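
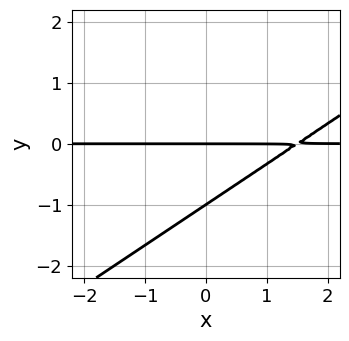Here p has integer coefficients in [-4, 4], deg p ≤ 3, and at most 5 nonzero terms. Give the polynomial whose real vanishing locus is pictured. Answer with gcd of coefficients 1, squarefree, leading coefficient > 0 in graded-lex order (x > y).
2*x*y - 3*y^2 - 3*y

First, deg p = 2. The shape is more complex than any degree-1 curve.
Then, checking where it meets the axes: the y-axis gridline crossings are at y ∈ {-1, 0}; the visible x-axis segment lies entirely on the curve.
Finally, these observations pin down the coefficients.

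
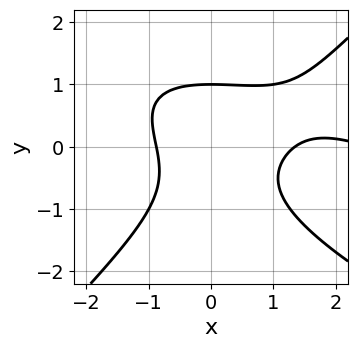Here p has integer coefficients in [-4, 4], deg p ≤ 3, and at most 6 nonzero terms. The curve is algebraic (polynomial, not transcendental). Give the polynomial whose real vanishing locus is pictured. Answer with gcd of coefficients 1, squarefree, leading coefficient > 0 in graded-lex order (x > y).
deg p = 3. No degree-2 curve has this shape.
Reading off the gridlines: it crosses the y-axis at the gridline y = 1.
Together with the visible shape, these determine p as stated.

x^3 + 2*x^2*y - 3*y^3 - 3*x^2 + 3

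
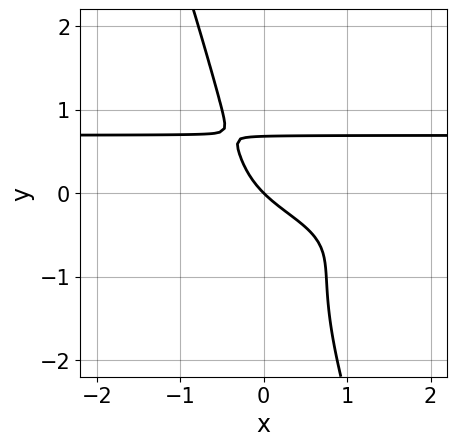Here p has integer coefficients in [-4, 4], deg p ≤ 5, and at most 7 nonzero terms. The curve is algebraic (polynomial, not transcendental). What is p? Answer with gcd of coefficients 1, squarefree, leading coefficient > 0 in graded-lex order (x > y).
3*x*y^3 + y^4 + y^2 - x - y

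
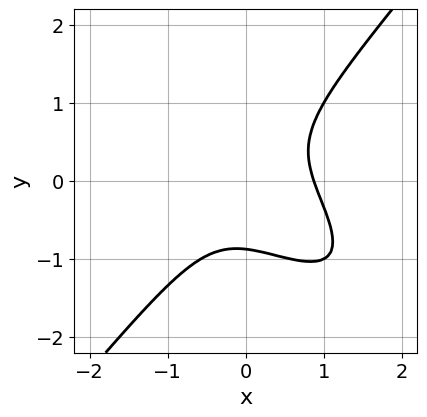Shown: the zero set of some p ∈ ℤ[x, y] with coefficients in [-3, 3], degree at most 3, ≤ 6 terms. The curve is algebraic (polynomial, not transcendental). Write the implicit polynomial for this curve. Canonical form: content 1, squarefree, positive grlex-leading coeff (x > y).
3*x^3 + 3*x^2*y - x*y^2 - 3*y^3 - 2

1. Degree: no degree-2 curve has this shape, so deg p = 3.
2. The integer polynomial consistent with all of this is the stated p.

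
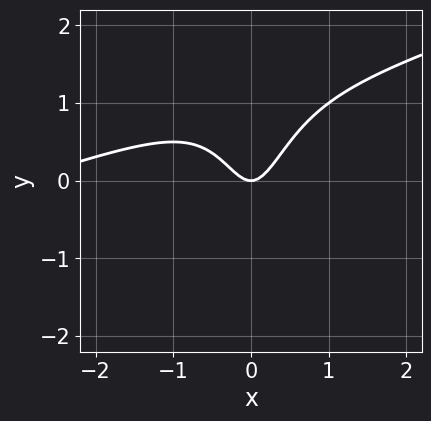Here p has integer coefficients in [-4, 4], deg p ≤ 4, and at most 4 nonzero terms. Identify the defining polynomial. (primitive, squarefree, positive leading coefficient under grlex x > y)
x^3 - 3*x^2*y + 3*x^2 - y

The degree is 3 — the shape is more complex than any degree-2 curve.
From the axis intercepts and sections: it crosses the x-axis at the gridline x = 0; one y-axis crossing is at y = 0.
The integer polynomial consistent with all of this is the stated p.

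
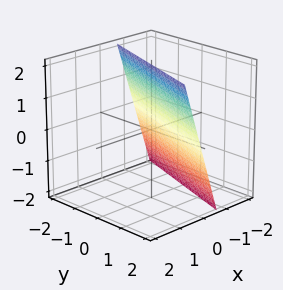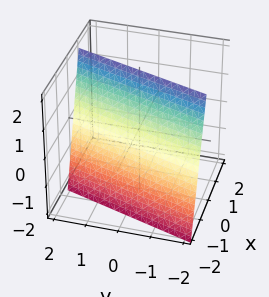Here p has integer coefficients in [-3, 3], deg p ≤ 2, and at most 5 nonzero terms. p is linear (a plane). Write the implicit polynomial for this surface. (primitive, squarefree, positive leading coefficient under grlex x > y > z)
3*x - y - z + 2

First, deg p = 1. Every cross-section is a straight line — this is a plane.
Next, from the axis intercepts and sections: one y-axis crossing is at y = 2; one z-axis crossing is at z = 2.
Finally, matching integer coefficients to the picture gives p.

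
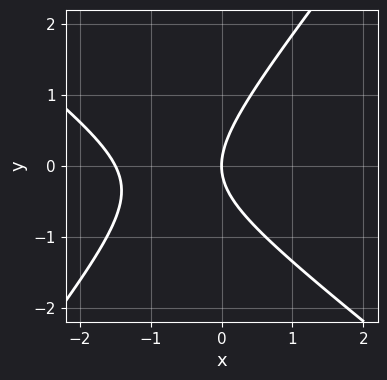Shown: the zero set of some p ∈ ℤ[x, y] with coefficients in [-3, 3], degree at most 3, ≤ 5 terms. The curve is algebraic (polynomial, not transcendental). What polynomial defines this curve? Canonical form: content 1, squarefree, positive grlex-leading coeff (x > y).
2*x^2 + x*y - 2*y^2 + 3*x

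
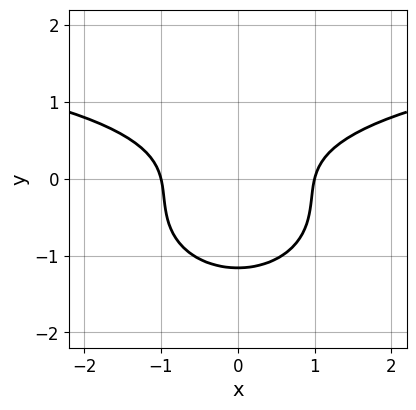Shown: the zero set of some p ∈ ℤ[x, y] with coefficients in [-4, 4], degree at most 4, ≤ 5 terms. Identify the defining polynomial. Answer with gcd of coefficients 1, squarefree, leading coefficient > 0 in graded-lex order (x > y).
1. deg p = 3.
2. Symmetries: it's symmetric under x → −x, forcing even powers of x.
3. From the visible intercepts: the x-axis gridline crossings are at x ∈ {-1, 1}.
4. Assembling these constraints gives the stated polynomial.

x^2*y + 3*y^3 - 2*x^2 + 2*y^2 + 2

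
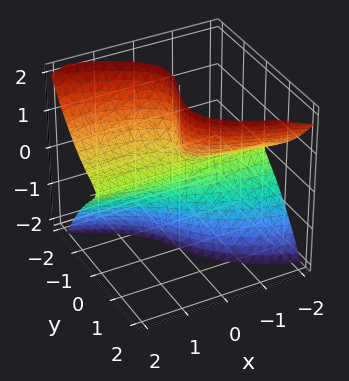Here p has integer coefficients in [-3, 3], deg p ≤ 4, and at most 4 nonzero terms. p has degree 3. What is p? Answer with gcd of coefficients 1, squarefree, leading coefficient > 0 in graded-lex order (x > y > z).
(a) Degree: the shape is more complex than any degree-2 surface, so deg p = 3.
(b) Reading off the gridlines: one y-axis crossing is at y = 0; the visible x-axis segment lies entirely on the surface; the visible z-axis segment lies entirely on the surface.
(c) These observations pin down the coefficients.

2*x*z^2 + 2*y^3 - 2*y*z + y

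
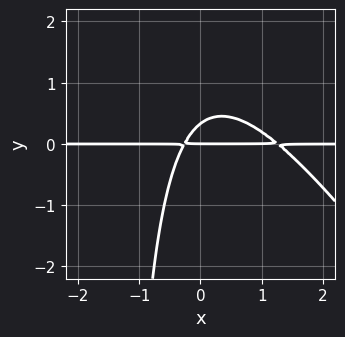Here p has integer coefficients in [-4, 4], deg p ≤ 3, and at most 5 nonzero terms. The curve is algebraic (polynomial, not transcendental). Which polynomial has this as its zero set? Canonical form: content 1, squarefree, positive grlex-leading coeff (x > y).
3*x^2*y + 2*x*y^2 - 3*x*y + 3*y^2 - y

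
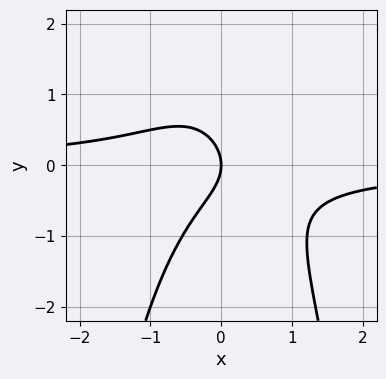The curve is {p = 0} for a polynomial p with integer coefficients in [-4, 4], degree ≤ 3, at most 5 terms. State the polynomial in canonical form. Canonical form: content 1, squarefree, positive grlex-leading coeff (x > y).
3*x^2*y + 2*y^2 + 2*x

1. deg p = 3. No degree-2 curve has this shape.
2. Against the integer gridlines: it meets the y-axis at y = 0 (among the integer gridlines); it crosses the x-axis at the gridline x = 0.
3. Assembling these constraints gives the stated polynomial.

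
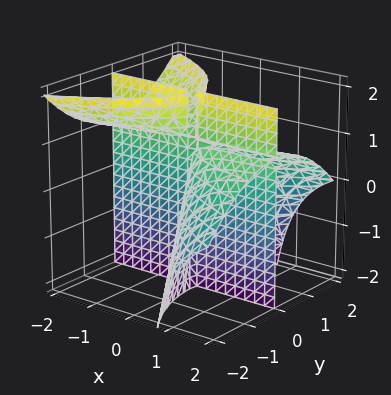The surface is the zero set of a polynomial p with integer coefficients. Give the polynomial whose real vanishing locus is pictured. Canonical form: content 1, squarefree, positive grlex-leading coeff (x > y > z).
2*x*y*z + y^3 - 2*x*y

The picture has 3 separate pieces.
Degree: the shape is more complex than any degree-2 surface, so deg p = 3.
Checking where it meets the axes: one y-axis crossing is at y = 0; the visible x-axis segment lies entirely on the surface.
Fitting integer coefficients to these (and the overall shape) gives p.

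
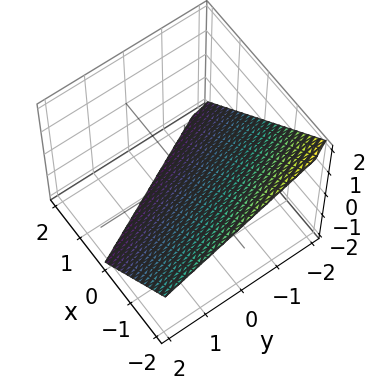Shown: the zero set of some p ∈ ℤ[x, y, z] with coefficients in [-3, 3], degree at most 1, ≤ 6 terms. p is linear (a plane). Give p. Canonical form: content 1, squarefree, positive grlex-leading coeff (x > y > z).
2*x + y + 2*z + 2

First, degree: every cross-section is a straight line — this is a plane, so deg p = 1.
Then, reading off the gridlines: one x-axis crossing is at x = -1; it crosses the z-axis at the gridline z = -1.
Finally, solving for integer coefficients yields p as stated. Check: (0, -2, 0) on the y-axis lies on the surface, and p(0, -2, 0) = 0. ✓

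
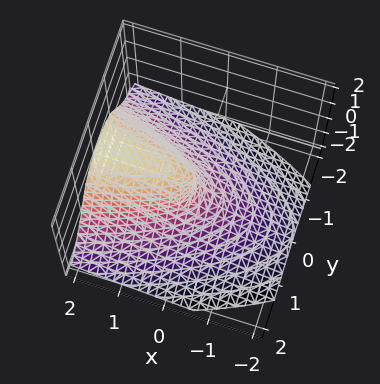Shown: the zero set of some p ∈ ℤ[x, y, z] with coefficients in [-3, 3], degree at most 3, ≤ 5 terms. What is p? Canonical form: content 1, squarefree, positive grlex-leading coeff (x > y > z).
z^3 + x*z + 2*y^2 - x

(a) Degree: a generic line meets the surface in up to 3 points, so deg p = 3.
(b) Reading off the gridlines: it crosses the z-axis at the gridline z = 0; it meets the x-axis at x = 0 (among the integer gridlines); it meets the y-axis at y = 0 (among the integer gridlines).
(c) The integer polynomial consistent with all of this is the stated p.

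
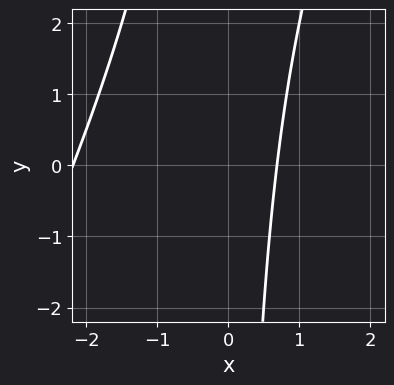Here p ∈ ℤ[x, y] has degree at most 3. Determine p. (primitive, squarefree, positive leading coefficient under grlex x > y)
2*x^2 - x*y + 3*x - 3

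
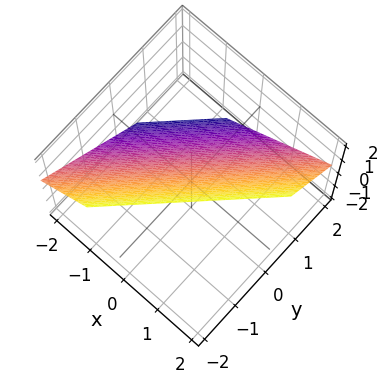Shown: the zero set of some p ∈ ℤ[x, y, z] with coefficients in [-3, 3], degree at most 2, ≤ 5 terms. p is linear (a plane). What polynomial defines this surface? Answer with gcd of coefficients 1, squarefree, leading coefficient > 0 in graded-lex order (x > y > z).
3*x - 3*y - 3*z + 2

First, the degree is 1 — every cross-section is a straight line — this is a plane.
Finally, putting this together gives p.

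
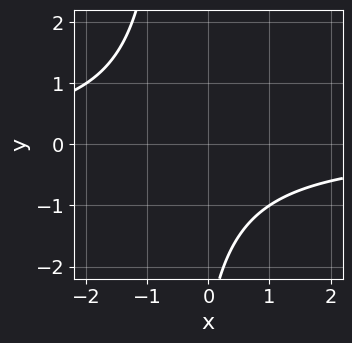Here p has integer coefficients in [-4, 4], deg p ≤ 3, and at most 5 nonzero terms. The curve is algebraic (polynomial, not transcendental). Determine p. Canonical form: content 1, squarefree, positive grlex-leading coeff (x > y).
2*x*y + y + 3

1. The degree is 2 — a generic line meets the curve in up to 2 points.
2. Against the integer gridlines: the curve avoids every integer x-axis point in the box; it misses every integer gridline on the y-axis.
3. Fitting integer coefficients to these (and the overall shape) gives p.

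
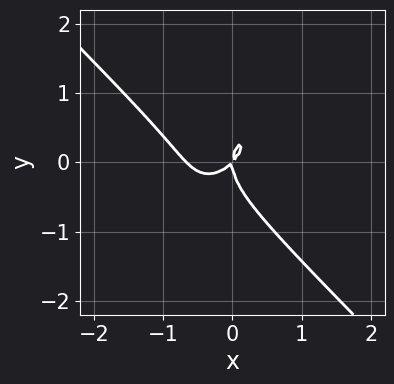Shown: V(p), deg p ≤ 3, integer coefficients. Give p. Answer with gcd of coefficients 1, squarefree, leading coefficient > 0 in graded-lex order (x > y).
(a) deg p = 3. The shape is more complex than any degree-2 curve.
(b) From the axis intercepts and sections: it meets the x-axis at x = 0 (among the integer gridlines); it crosses the y-axis at the gridline y = 0.
(c) The integer polynomial consistent with all of this is the stated p.

3*x^3 - x*y^2 + 2*y^3 + 2*x^2 - 2*x*y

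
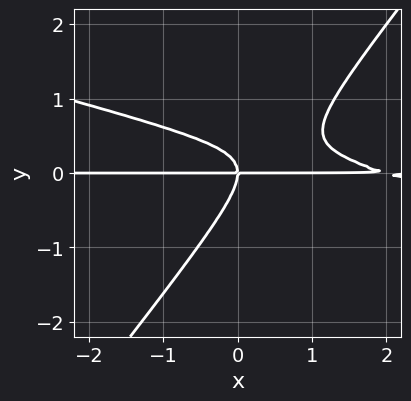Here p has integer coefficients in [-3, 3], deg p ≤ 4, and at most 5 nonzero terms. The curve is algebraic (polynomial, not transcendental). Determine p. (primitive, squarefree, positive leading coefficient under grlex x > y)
x^2*y + 3*x*y^2 - 3*y^3 - 2*x*y

First, degree: the shape is more complex than any degree-2 curve, so deg p = 3.
Then, reading off the gridlines: it meets the y-axis at y = 0 (among the integer gridlines); the visible x-axis segment lies entirely on the curve.
Finally, these observations pin down the coefficients.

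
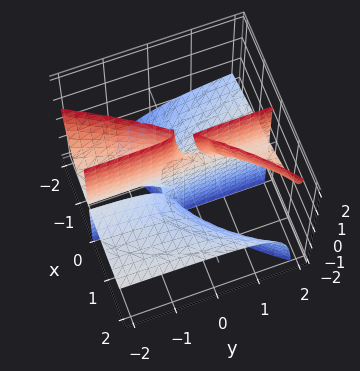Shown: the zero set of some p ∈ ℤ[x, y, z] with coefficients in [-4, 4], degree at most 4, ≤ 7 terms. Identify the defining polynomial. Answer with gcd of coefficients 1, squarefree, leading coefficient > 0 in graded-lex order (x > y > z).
x^3 - 3*x^2*z + 3*x*y*z - 2*x^2 - x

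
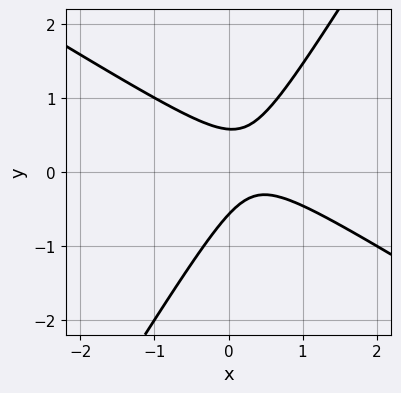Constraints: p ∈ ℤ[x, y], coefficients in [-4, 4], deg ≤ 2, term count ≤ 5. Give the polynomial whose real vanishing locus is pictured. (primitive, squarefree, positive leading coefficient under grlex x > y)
3*x^2 + 3*x*y - 3*y^2 - 2*x + 1

1. The degree is 2 — a generic line meets the curve in up to 2 points.
2. Against the integer gridlines: it misses every integer gridline on the x-axis.
3. Fitting integer coefficients to these (and the overall shape) gives p.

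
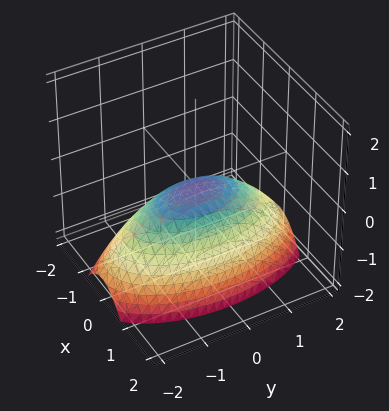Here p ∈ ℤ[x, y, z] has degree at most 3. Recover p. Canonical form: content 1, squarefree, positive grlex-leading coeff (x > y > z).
3*x^2 + y^2 + 3*z

First, deg p = 2.
Then, symmetries: the x ↦ −x reflection is a symmetry, so x appears only in even powers; the y ↦ −y reflection is a symmetry, so y appears only in even powers.
Then, checking where it meets the axes: it crosses the y-axis at the gridline y = 0; it meets the z-axis at z = 0 (among the integer gridlines).
Finally, putting this together gives p.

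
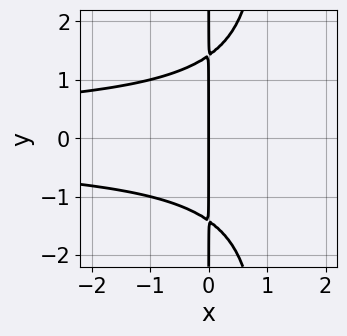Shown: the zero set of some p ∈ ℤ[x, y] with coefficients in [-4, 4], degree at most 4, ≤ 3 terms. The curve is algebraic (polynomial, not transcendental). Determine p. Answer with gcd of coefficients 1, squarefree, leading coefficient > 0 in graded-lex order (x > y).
x^2*y^2 - x*y^2 + 2*x

deg p = 4. A generic line meets the curve in up to 4 points.
Symmetries: it's symmetric under y → −y, forcing even powers of y.
From the visible intercepts: it meets the x-axis at x = 0 (among the integer gridlines); the visible y-axis segment lies entirely on the curve.
The integer polynomial consistent with all of this is the stated p.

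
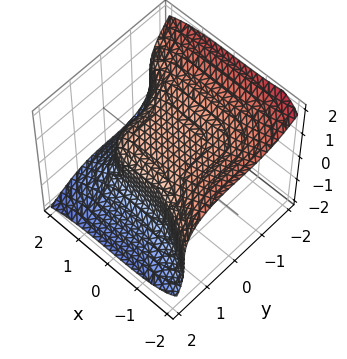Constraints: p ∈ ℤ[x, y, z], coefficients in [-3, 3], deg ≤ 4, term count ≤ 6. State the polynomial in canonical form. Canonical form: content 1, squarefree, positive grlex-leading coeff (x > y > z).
x^3 + 2*y^3 + 3*z^3 - 2

The degree is 3 — no degree-2 surface has this shape.
Observable constraints: it meets the y-axis at y = 1 (among the integer gridlines).
These observations pin down the coefficients.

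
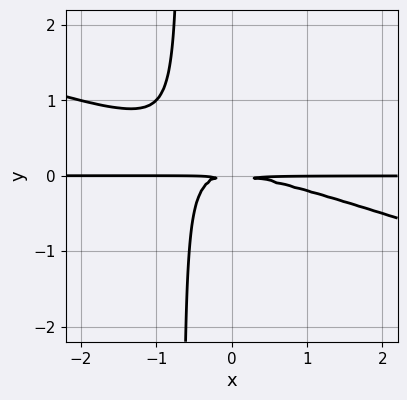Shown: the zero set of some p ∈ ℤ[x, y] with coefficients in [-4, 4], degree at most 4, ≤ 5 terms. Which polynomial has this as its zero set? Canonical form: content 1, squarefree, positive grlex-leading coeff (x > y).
First, degree: the shape is more complex than any degree-2 curve, so deg p = 3.
Then, observable constraints: every point of the x-axis in the box is on the curve.
Finally, assembling these constraints gives the stated polynomial.

x^2*y + 3*x*y^2 + 2*y^2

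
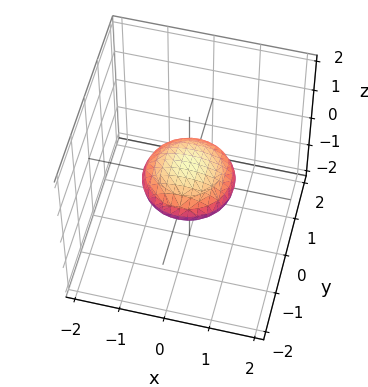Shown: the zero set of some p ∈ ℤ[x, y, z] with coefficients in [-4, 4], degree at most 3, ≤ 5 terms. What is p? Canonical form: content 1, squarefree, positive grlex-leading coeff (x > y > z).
x^2 + y^2 + 3*z^2 - 1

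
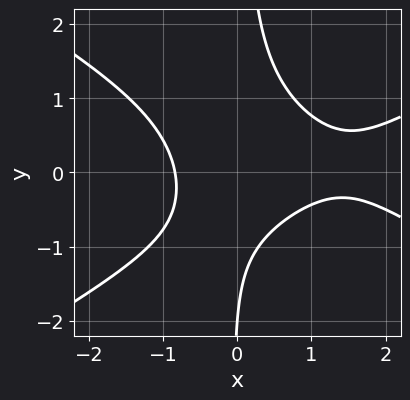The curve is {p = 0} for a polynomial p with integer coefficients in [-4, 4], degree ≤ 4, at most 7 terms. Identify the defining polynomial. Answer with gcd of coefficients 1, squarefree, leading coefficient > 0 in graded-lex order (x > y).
x^3 - 3*x*y^2 - 2*x^2 + y + 2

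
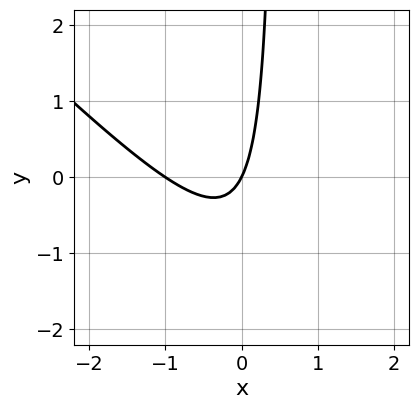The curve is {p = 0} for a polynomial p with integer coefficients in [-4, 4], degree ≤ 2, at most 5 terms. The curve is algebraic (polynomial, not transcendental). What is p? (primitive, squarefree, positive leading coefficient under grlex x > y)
2*x^2 + 2*x*y + 2*x - y

Degree: a generic line meets the curve in up to 2 points, so deg p = 2.
Observable constraints: it meets the y-axis at y = 0 (among the integer gridlines); among the integer gridlines, it crosses the x-axis at x ∈ {-1, 0}.
Matching integer coefficients to the picture gives p.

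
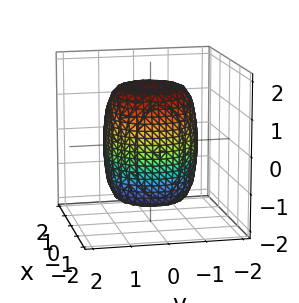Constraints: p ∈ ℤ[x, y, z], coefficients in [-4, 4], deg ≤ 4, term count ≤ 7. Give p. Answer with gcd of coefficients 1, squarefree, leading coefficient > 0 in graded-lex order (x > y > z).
The degree is 4 — a generic line meets the surface in up to 4 points.
By symmetry, the surface is invariant under rotation about z: p = q(x² + y², z).
Observable constraints: a circular section at z = 1 has radius between 1 and 2.
Solving for integer coefficients yields p as stated.

2*x^4 + 4*x^2*y^2 + 2*y^4 - 2*x^2 - 2*y^2 + z^2 - 2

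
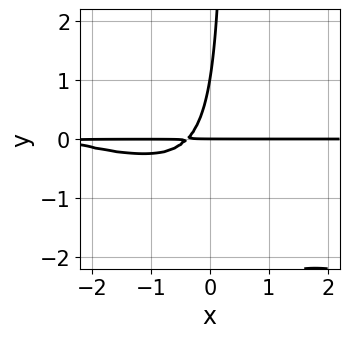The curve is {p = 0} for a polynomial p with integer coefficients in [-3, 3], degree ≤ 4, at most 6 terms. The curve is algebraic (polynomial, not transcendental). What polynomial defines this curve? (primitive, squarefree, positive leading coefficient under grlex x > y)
x^2*y + 3*x*y^2 + 3*x*y - y^2 + y

1. Degree: the shape is more complex than any degree-2 curve, so deg p = 3.
2. From the axis intercepts and sections: among the integer gridlines, it crosses the y-axis at y ∈ {0, 1}; the visible x-axis segment lies entirely on the curve.
3. Matching integer coefficients to the picture gives p.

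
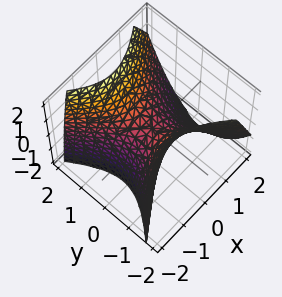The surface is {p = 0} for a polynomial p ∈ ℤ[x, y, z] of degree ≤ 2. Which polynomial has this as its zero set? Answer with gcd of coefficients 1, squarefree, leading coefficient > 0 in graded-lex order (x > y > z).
3*x^2 - x*y + x*z - 3*y^2 + 3*z

1. Degree: the shape is more complex than any degree-1 surface, so deg p = 2.
2. From the axis intercepts and sections: one z-axis crossing is at z = 0; it crosses the x-axis at the gridline x = 0; one y-axis crossing is at y = 0.
3. These observations pin down the coefficients.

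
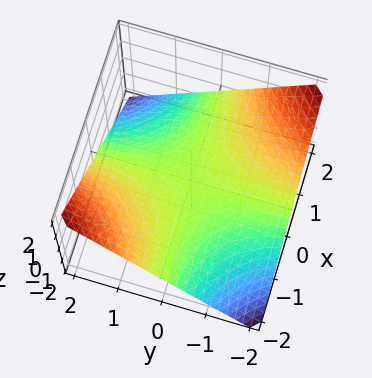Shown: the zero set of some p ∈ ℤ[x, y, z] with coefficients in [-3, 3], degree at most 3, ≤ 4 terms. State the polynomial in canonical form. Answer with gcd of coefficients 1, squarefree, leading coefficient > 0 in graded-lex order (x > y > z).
deg p = 2. A saddle surface; a quadric.
From the axis intercepts and sections: every point of the y-axis in the box is on the surface; it crosses the z-axis at the gridline z = 0; the visible x-axis segment lies entirely on the surface.
Together with the visible shape, these determine p as stated.

x*y + 2*z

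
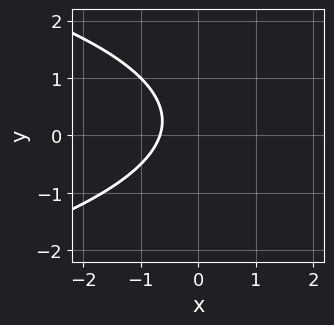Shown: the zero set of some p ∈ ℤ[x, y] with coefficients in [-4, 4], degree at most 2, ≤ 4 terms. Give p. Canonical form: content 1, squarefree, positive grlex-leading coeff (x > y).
1. Degree: no degree-1 curve has this shape, so deg p = 2.
2. From the axis intercepts and sections: the curve avoids every integer y-axis point in the box.
3. Matching integer coefficients to the picture gives p.

2*y^2 + 3*x - y + 2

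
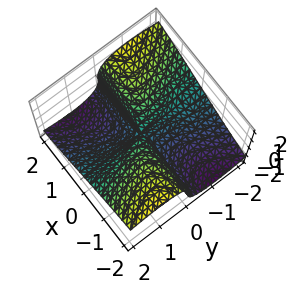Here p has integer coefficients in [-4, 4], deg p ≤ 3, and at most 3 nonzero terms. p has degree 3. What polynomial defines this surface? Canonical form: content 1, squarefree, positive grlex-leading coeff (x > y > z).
2*y^2*z + z^3 + 3*x*y

The degree is 3 — the shape is more complex than any degree-2 surface.
From the axis intercepts and sections: one z-axis crossing is at z = 0; every point of the x-axis in the box is on the surface; the visible y-axis segment lies entirely on the surface.
These observations pin down the coefficients.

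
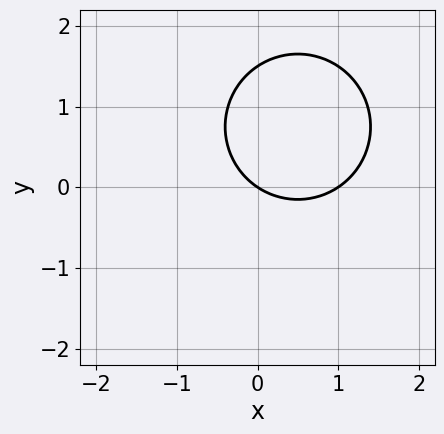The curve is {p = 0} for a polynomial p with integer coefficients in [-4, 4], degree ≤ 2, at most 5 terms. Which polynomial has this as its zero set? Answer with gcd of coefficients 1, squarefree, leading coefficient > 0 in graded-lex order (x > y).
2*x^2 + 2*y^2 - 2*x - 3*y

The degree is 2 — the shape is more complex than any degree-1 curve.
Against the integer gridlines: among the integer gridlines, it crosses the x-axis at x ∈ {0, 1}; one y-axis crossing is at y = 0.
These observations pin down the coefficients.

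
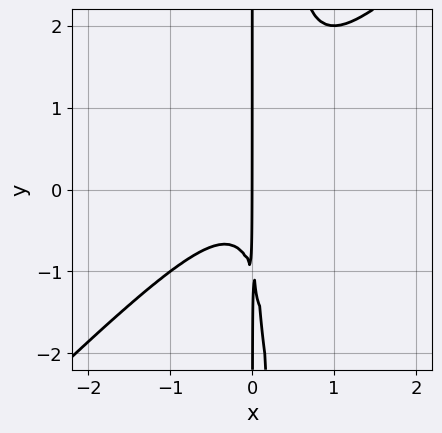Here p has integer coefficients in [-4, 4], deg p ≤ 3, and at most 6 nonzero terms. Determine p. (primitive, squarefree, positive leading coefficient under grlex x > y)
1. Degree: no degree-2 curve has this shape, so deg p = 3.
2. Checking where it meets the axes: every point of the y-axis in the box is on the curve; it crosses the x-axis at the gridline x = 0.
3. Putting this together gives p.

3*x^3 - 3*x^2*y + x*y + x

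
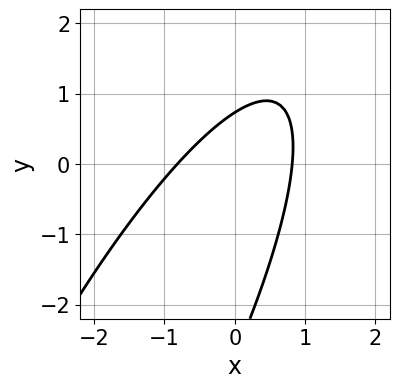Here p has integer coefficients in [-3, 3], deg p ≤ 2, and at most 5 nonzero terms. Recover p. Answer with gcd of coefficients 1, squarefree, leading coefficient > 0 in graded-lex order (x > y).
Degree: the shape is more complex than any degree-1 curve, so deg p = 2.
Matching integer coefficients to the picture gives p.

3*x^2 - 3*x*y + y^2 + 2*y - 2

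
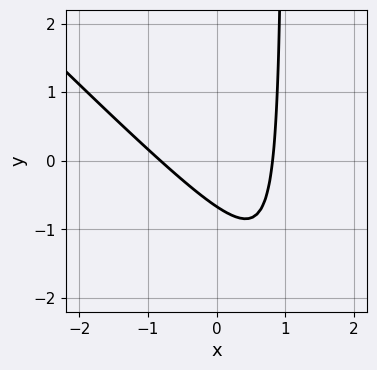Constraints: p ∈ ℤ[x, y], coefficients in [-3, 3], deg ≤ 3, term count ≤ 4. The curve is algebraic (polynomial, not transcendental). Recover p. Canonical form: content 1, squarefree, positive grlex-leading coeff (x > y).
3*x^2 + 3*x*y - 3*y - 2

1. Degree: a generic line meets the curve in up to 2 points, so deg p = 2.
2. Putting this together gives p.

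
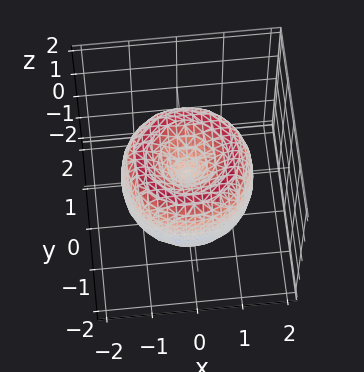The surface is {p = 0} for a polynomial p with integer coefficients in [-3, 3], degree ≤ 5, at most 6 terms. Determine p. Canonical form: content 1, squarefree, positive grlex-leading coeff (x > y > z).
The degree is 4 — a generic line meets the surface in up to 4 points.
Symmetry: every cross-section ⟂ z is a circle, so x, y appear only via x² + y².
From the axis intercepts and sections: it meets the y-axis at y = 0 (among the integer gridlines); it meets the z-axis at z = 0 (among the integer gridlines); it crosses the x-axis at the gridline x = 0; a circular section at z = 0 has radius between 1 and 2.
Together with the visible shape, these determine p as stated.

x^4 + 2*x^2*y^2 + y^4 - 2*x^2 - 2*y^2 + z^2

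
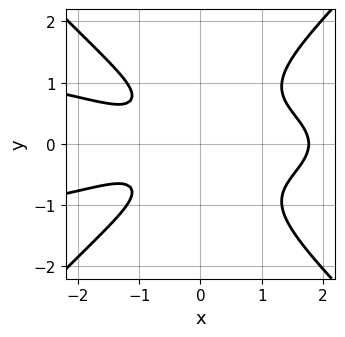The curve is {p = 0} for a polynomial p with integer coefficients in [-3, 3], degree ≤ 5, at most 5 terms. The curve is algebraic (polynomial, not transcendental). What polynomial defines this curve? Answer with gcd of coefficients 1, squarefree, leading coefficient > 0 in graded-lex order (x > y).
3*x^2*y^2 - 3*y^4 + x^3 - 2*x - 2

First, degree: no degree-3 curve has this shape, so deg p = 4.
Next, symmetries: mirror symmetry y ↦ −y ⇒ only even powers of y.
Then, from the visible intercepts: it misses every integer gridline on the y-axis.
Finally, these observations pin down the coefficients.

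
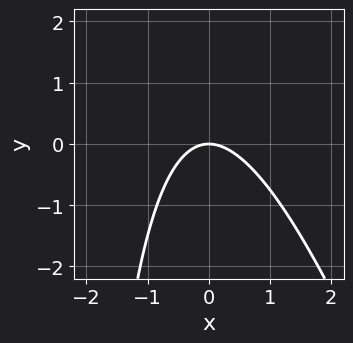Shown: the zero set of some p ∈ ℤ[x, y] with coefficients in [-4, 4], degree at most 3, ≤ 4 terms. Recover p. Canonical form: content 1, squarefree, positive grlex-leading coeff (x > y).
(a) deg p = 2. No degree-1 curve has this shape.
(b) Against the integer gridlines: it crosses the y-axis at the gridline y = 0; it crosses the x-axis at the gridline x = 0.
(c) Solving for integer coefficients yields p as stated.

3*x^2 + x*y + 3*y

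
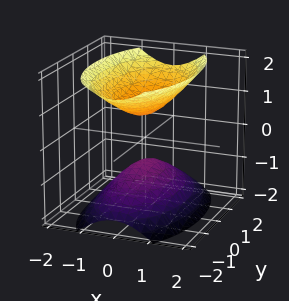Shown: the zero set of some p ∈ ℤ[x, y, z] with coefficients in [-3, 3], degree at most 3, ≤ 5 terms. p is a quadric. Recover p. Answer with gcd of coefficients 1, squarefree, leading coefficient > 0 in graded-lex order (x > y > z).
The picture has 2 separate pieces. They look like related sheets of one shape, so recover p as a whole.
The degree is 2 — two sheets facing apart; a quadric.
Symmetries: it's symmetric under x → −x, forcing even powers of x; it's symmetric under z → −z, forcing even powers of z; mirror symmetry y ↦ −y ⇒ only even powers of y.
From the visible intercepts: it misses every integer gridline on the y-axis; no x-intercept at any integer in the box.
Together with the visible shape, these determine p as stated.

3*x^2 + y^2 - 2*z^2 + 1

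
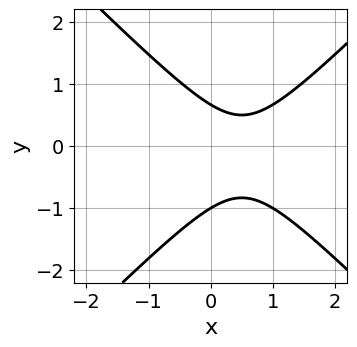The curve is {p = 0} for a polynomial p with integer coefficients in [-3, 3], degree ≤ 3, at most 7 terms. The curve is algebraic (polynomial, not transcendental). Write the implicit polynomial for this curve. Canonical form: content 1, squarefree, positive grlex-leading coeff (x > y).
First, degree: the shape is more complex than any degree-1 curve, so deg p = 2.
Next, reading off the gridlines: no x-intercept at any integer in the box; it meets the y-axis at y = -1 (among the integer gridlines).
Finally, matching integer coefficients to the picture gives p.

3*x^2 - 3*y^2 - 3*x - y + 2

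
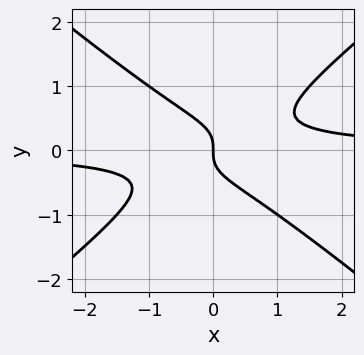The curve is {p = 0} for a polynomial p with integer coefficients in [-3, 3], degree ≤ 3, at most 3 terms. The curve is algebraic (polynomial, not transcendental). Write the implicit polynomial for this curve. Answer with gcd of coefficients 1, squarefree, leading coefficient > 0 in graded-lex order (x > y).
2*x^2*y - 3*y^3 - x

(a) deg p = 3.
(b) Against the integer gridlines: one y-axis crossing is at y = 0; it meets the x-axis at x = 0 (among the integer gridlines).
(c) The integer polynomial consistent with all of this is the stated p.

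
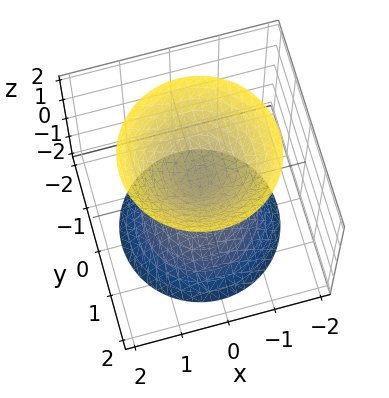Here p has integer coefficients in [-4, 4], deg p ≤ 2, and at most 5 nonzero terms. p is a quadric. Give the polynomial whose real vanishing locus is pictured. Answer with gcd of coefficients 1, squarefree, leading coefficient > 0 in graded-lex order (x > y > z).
3*x^2 + 3*y^2 - 2*z^2 + 1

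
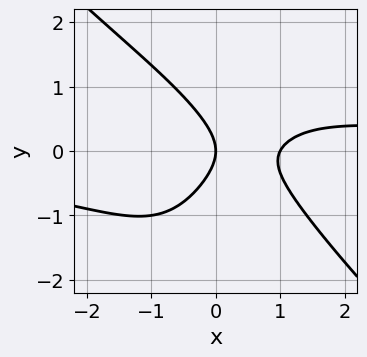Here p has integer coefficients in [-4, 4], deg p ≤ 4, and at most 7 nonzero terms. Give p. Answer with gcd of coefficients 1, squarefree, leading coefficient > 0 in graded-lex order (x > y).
x^3*y + x^2*y^2 - 2*x^2 + 2*y^2 + 2*x

1. The degree is 4 — a generic line meets the curve in up to 4 points.
2. Observable constraints: one y-axis crossing is at y = 0; the x-axis gridline crossings are at x ∈ {0, 1}.
3. These observations pin down the coefficients.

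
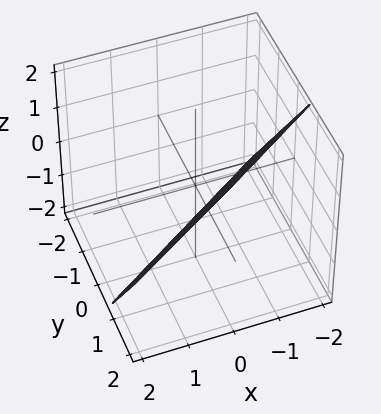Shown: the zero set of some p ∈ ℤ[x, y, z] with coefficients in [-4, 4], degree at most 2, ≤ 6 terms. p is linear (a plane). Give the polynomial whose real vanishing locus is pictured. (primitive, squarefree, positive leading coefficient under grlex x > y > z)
(a) Degree: every cross-section is a straight line — this is a plane, so deg p = 1.
(b) Checking where it meets the axes: one x-axis crossing is at x = -1; it crosses the z-axis at the gridline z = -1.
(c) Putting this together gives p.

2*x - 3*y + 2*z + 2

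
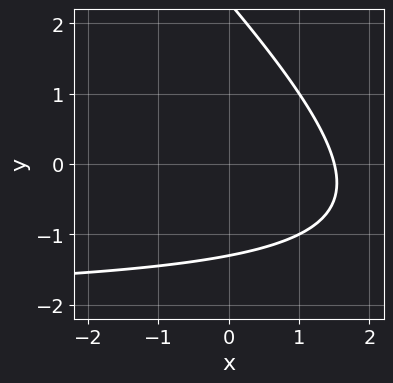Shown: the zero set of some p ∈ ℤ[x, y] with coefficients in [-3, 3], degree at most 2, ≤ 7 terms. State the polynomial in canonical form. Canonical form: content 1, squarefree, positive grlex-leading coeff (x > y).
x*y + y^2 + 2*x - y - 3

First, deg p = 2. The shape is more complex than any degree-1 curve.
Finally, solving for integer coefficients yields p as stated.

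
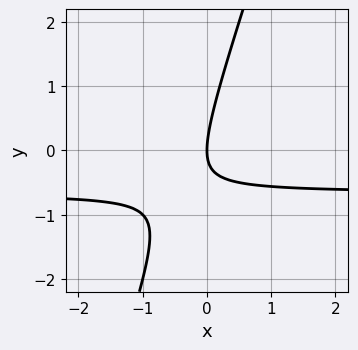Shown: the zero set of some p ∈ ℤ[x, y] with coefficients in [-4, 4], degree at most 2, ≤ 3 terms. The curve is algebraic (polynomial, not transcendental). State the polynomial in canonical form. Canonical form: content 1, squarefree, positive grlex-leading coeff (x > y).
3*x*y - y^2 + 2*x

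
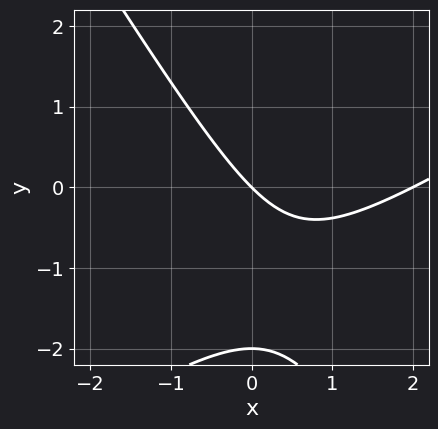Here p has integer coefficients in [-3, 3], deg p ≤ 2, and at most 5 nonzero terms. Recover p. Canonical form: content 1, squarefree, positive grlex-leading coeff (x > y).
x^2 - x*y - y^2 - 2*x - 2*y

First, degree: the shape is more complex than any degree-1 curve, so deg p = 2.
Next, reading off the gridlines: among the integer gridlines, it crosses the y-axis at y ∈ {-2, 0}; among the integer gridlines, it crosses the x-axis at x ∈ {0, 2}.
Finally, fitting integer coefficients to these (and the overall shape) gives p.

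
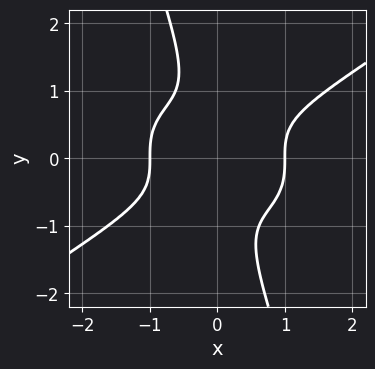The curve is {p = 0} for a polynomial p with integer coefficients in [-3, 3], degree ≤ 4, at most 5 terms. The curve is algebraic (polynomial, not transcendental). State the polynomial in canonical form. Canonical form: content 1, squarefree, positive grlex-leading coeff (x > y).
The degree is 4 — the shape is more complex than any degree-3 curve.
Against the integer gridlines: the x-axis gridline crossings are at x ∈ {-1, 1}; the curve avoids every integer y-axis point in the box.
Matching integer coefficients to the picture gives p.

x^4 - 3*x*y^3 - y^4 - 1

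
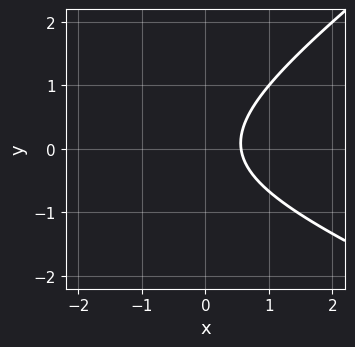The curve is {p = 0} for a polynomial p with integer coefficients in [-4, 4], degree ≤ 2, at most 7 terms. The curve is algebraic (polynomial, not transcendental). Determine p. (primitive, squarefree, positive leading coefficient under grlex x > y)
1. The degree is 2 — no degree-1 curve has this shape.
2. From the visible intercepts: it misses every integer gridline on the y-axis.
3. Fitting integer coefficients to these (and the overall shape) gives p.

x^2 + x*y - 3*y^2 + 3*x - 2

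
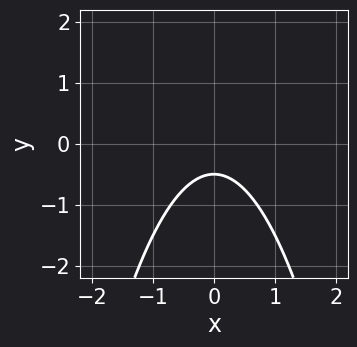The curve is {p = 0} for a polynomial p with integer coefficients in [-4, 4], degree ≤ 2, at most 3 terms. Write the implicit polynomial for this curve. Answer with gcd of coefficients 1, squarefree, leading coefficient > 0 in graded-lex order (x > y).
2*x^2 + 2*y + 1

1. The degree is 2 — no degree-1 curve has this shape.
2. Symmetries: it's symmetric under x → −x, forcing even powers of x.
3. Checking where it meets the axes: it misses every integer gridline on the x-axis.
4. Together with the visible shape, these determine p as stated.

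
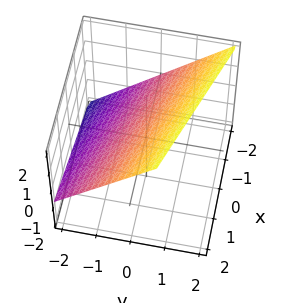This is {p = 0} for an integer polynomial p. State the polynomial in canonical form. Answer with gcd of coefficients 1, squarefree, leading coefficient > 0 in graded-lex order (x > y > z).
x + 3*y - 3*z + 2

(a) The degree is 1 — the surface is flat (a plane).
(b) Reading off the gridlines: one x-axis crossing is at x = -2.
(c) Assembling these constraints gives the stated polynomial.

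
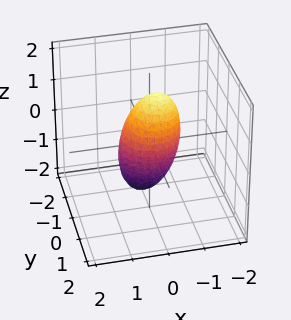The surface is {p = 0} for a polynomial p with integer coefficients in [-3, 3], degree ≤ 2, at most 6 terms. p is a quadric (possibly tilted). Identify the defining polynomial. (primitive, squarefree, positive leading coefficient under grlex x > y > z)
(a) deg p = 2. A generic line meets the surface in up to 2 points.
(b) Matching integer coefficients to the picture gives p.

3*x^2 + x*z + 3*y^2 + z^2 - 2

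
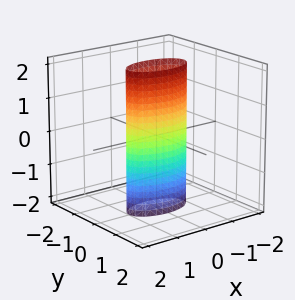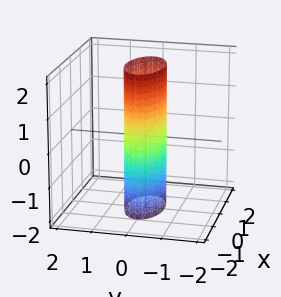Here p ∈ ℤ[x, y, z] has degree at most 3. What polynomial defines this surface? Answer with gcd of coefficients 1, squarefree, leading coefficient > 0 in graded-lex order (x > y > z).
x^2 + 3*y^2 - 1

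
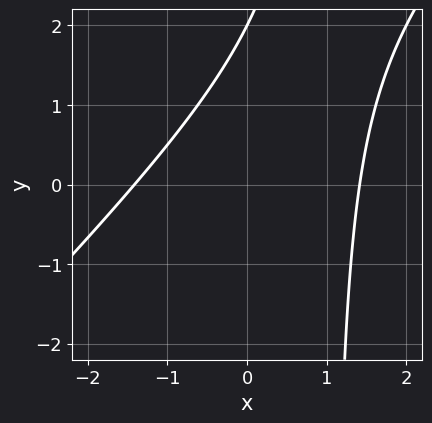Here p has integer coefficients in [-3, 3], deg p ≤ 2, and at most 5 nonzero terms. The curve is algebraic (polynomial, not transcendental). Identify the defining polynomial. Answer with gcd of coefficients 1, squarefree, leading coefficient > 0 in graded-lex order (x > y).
The degree is 2 — no degree-1 curve has this shape.
Observable constraints: one y-axis crossing is at y = 2.
Putting this together gives p.

x^2 - x*y + y - 2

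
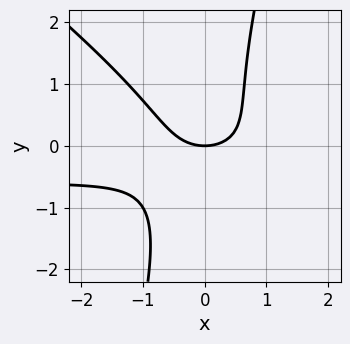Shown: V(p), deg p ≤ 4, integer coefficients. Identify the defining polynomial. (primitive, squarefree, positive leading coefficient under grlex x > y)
3*x^2*y + 3*x*y^2 - y^3 + 2*x^2 - 3*y

The degree is 3 — no degree-2 curve has this shape.
Reading off the gridlines: it meets the y-axis at y = 0 (among the integer gridlines); it crosses the x-axis at the gridline x = 0.
Matching integer coefficients to the picture gives p.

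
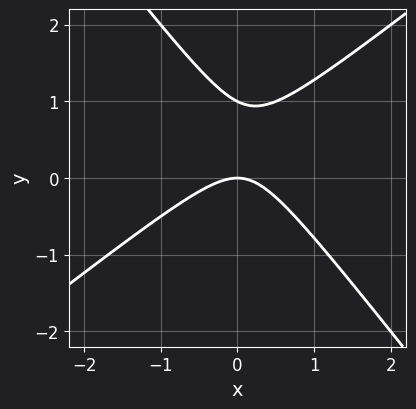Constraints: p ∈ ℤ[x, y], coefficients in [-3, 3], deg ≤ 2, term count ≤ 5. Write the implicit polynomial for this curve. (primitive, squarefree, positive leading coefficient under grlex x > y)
2*x^2 - x*y - 2*y^2 + 2*y

Degree: no degree-1 curve has this shape, so deg p = 2.
From the visible intercepts: among the integer gridlines, it crosses the y-axis at y ∈ {0, 1}; it crosses the x-axis at the gridline x = 0.
Fitting integer coefficients to these (and the overall shape) gives p.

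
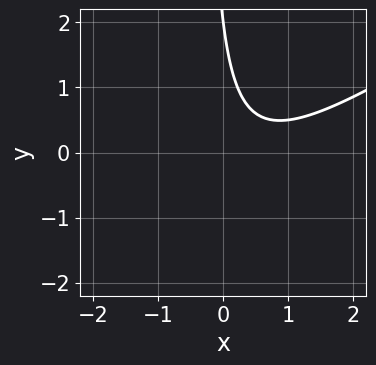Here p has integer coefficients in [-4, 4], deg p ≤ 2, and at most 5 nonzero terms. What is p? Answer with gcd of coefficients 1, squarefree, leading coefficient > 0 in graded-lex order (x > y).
First, the degree is 2 — a generic line meets the curve in up to 2 points.
Then, against the integer gridlines: one y-axis crossing is at y = 2; the curve avoids every integer x-axis point in the box.
Finally, fitting integer coefficients to these (and the overall shape) gives p.

2*x^2 - 3*x*y - 2*x - y + 2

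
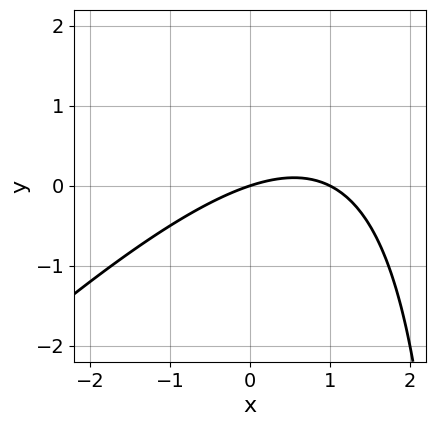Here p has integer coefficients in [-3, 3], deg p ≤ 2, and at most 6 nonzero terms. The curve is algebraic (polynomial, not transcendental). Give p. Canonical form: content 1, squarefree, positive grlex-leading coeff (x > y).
x^2 - x*y - x + 3*y

1. The degree is 2 — a generic line meets the curve in up to 2 points.
2. Observable constraints: the x-axis gridline crossings are at x ∈ {0, 1}; it meets the y-axis at y = 0 (among the integer gridlines).
3. These observations pin down the coefficients.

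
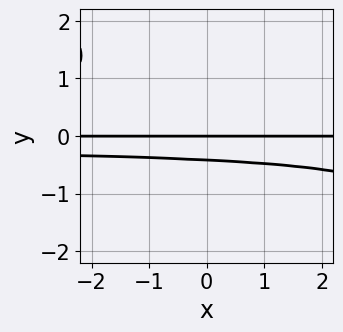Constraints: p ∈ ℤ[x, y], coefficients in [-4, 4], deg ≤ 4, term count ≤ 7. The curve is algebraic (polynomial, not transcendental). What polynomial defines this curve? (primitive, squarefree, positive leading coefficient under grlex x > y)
2*x*y^3 + 3*y^4 - 3*y^3 + 3*y^2 + 2*y

Degree: no degree-3 curve has this shape, so deg p = 4.
From the visible intercepts: it crosses the y-axis at the gridline y = 0; the visible x-axis segment lies entirely on the curve.
Together with the visible shape, these determine p as stated.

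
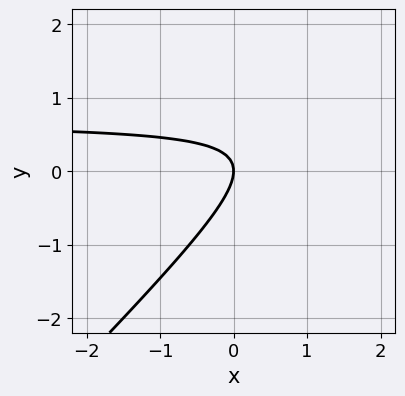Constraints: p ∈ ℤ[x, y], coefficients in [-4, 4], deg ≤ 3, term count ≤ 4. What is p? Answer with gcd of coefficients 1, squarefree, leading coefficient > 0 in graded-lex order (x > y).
3*x*y - 3*y^2 - 2*x

(a) deg p = 2. No degree-1 curve has this shape.
(b) From the axis intercepts and sections: it meets the x-axis at x = 0 (among the integer gridlines); it crosses the y-axis at the gridline y = 0.
(c) Assembling these constraints gives the stated polynomial.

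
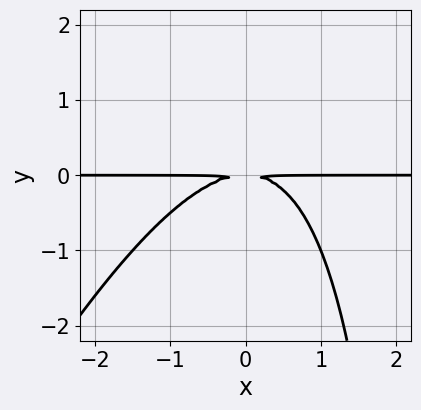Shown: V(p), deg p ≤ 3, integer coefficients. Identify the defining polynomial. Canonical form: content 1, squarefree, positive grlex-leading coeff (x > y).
2*x^2*y - x*y^2 + 3*y^2

(a) deg p = 3. No degree-2 curve has this shape.
(b) From the axis intercepts and sections: the visible x-axis segment lies entirely on the curve.
(c) The integer polynomial consistent with all of this is the stated p.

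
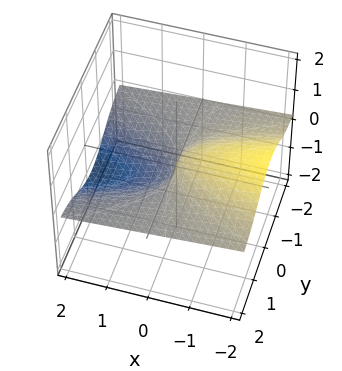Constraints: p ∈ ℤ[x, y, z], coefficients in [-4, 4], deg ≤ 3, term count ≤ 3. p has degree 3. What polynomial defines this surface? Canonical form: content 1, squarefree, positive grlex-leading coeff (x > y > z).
1. deg p = 3.
2. Observable constraints: every point of the y-axis in the box is on the surface; it crosses the z-axis at the gridline z = 0.
3. Together with the visible shape, these determine p as stated.

3*y^2*z + 3*z^3 + x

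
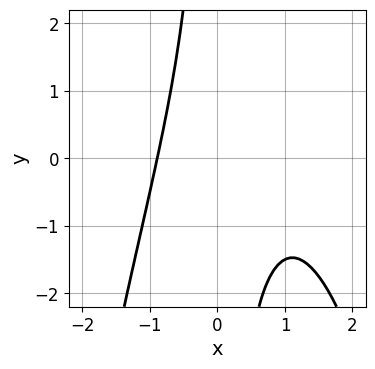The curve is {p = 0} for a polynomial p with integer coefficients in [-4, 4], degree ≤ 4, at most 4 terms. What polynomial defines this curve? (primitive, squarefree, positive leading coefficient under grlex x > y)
1. Degree: no degree-2 curve has this shape, so deg p = 3.
2. Checking where it meets the axes: no y-intercept at any integer in the box.
3. Together with the visible shape, these determine p as stated.

2*x^3 - 2*x^2 + 2*x*y + 3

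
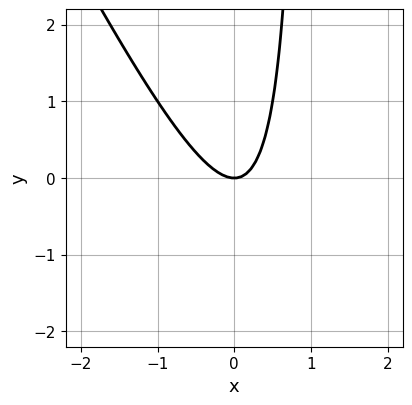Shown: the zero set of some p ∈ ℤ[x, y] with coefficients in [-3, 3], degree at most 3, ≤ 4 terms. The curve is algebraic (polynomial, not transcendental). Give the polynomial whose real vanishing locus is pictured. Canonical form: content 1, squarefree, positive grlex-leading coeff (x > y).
2*x^2 + x*y - y

1. The degree is 2 — the shape is more complex than any degree-1 curve.
2. Checking where it meets the axes: it meets the y-axis at y = 0 (among the integer gridlines); one x-axis crossing is at x = 0.
3. Putting this together gives p.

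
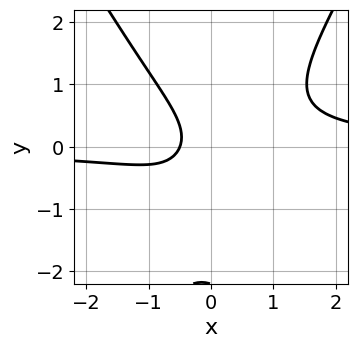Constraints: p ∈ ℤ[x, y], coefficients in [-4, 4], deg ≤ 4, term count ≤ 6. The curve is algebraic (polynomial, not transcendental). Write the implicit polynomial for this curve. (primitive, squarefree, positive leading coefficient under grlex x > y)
First, degree: no degree-2 curve has this shape, so deg p = 3.
Next, checking where it meets the axes: it misses every integer gridline on the y-axis.
Finally, fitting integer coefficients to these (and the overall shape) gives p.

3*x^2*y - y^3 - 2*y^2 - 2*x - 1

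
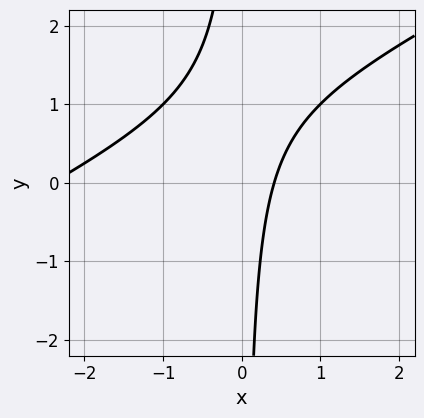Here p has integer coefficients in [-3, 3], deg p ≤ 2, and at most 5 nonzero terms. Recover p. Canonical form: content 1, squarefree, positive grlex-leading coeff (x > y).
x^2 - 2*x*y + 2*x - 1

(a) deg p = 2.
(b) Against the integer gridlines: the curve avoids every integer y-axis point in the box.
(c) Together with the visible shape, these determine p as stated.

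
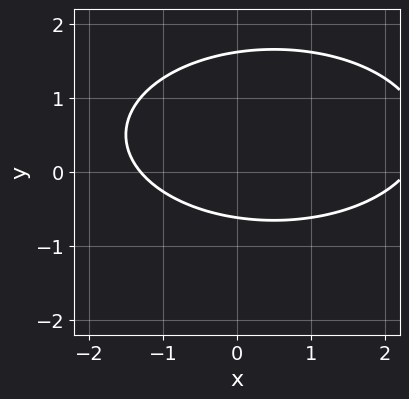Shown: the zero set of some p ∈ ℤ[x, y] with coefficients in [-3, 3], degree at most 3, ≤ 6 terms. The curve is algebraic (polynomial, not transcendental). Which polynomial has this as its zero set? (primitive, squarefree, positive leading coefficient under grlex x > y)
(a) The degree is 2 — no degree-1 curve has this shape.
(b) Putting this together gives p.

x^2 + 3*y^2 - x - 3*y - 3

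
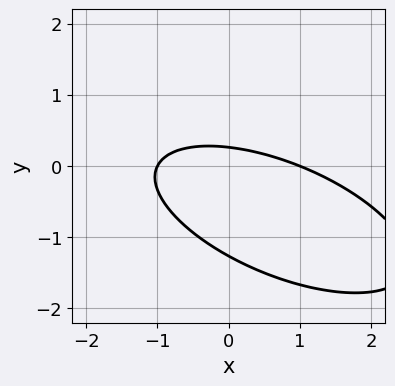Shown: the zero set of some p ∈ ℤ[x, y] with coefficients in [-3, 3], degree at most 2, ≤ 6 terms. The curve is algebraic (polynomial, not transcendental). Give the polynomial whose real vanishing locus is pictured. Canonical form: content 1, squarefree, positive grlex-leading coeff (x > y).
x^2 + 2*x*y + 3*y^2 + 3*y - 1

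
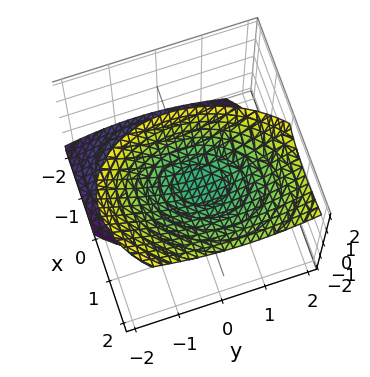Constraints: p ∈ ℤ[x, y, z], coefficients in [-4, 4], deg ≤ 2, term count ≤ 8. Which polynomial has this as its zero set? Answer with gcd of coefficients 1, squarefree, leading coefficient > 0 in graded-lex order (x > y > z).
3*x^2 - x*y - 3*x*z + 2*y^2 - 2*z^2 + 1

The picture has 2 separate pieces. They look like related sheets of one shape, so recover p as a whole.
Degree: a generic line meets the surface in up to 2 points, so deg p = 2.
Checking where it meets the axes: no y-intercept at any integer in the box; it misses every integer gridline on the x-axis.
Putting this together gives p.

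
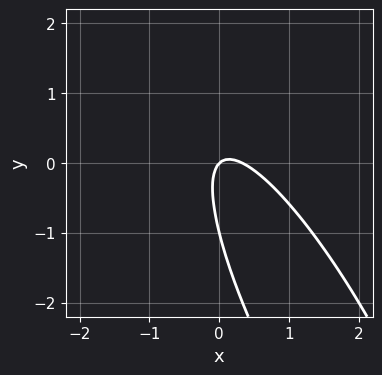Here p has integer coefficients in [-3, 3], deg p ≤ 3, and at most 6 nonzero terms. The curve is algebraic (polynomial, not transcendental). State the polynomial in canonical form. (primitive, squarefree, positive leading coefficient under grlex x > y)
1. deg p = 2. No degree-1 curve has this shape.
2. Against the integer gridlines: it crosses the x-axis at the gridline x = 0; the y-axis gridline crossings are at y ∈ {-1, 0}.
3. Fitting integer coefficients to these (and the overall shape) gives p.

3*x^2 + 3*x*y + y^2 - x + y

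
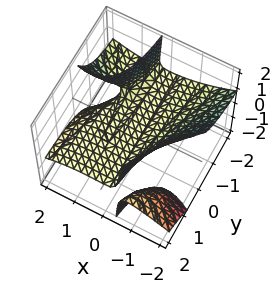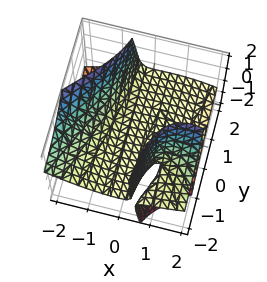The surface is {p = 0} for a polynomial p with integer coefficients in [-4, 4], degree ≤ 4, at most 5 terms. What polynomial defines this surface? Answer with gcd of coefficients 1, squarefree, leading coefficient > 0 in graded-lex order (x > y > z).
x^3 + 3*x*y*z - x*z^2 - x^2 + 3*z

The picture has 2 separate pieces. Treating them together as one polynomial.
The degree is 3 — the shape is more complex than any degree-2 surface.
Reading off the gridlines: it meets the z-axis at z = 0 (among the integer gridlines); the visible y-axis segment lies entirely on the surface.
The integer polynomial consistent with all of this is the stated p. Check: (1, 0, 0) on the x-axis lies on the surface, and p(1, 0, 0) = 0. ✓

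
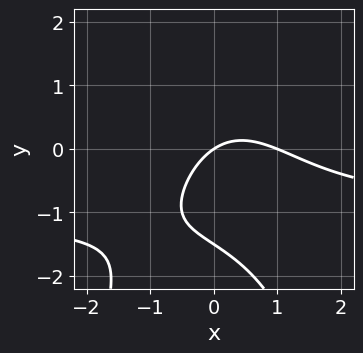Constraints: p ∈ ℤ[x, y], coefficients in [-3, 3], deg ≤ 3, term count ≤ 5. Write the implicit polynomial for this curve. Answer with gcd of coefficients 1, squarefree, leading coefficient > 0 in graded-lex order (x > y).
(a) The degree is 3 — the shape is more complex than any degree-2 curve.
(b) From the visible intercepts: it meets the y-axis at y = 0 (among the integer gridlines); the x-axis gridline crossings are at x ∈ {0, 1}.
(c) Matching integer coefficients to the picture gives p.

2*x^2*y + 2*x^2 + 2*y^2 - 2*x + 3*y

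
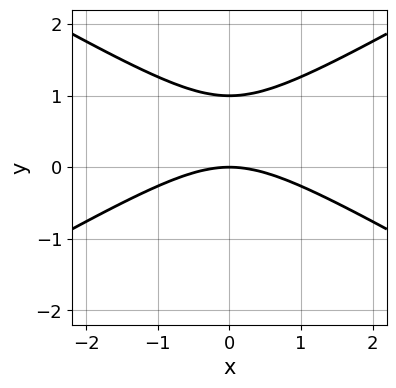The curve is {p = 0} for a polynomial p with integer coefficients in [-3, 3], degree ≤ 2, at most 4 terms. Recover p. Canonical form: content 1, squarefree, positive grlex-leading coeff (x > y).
x^2 - 3*y^2 + 3*y

First, the degree is 2 — the shape is more complex than any degree-1 curve.
Then, symmetries: mirror symmetry x ↦ −x ⇒ only even powers of x.
Next, against the integer gridlines: it meets the x-axis at x = 0 (among the integer gridlines); among the integer gridlines, it crosses the y-axis at y ∈ {0, 1}.
Finally, together with the visible shape, these determine p as stated.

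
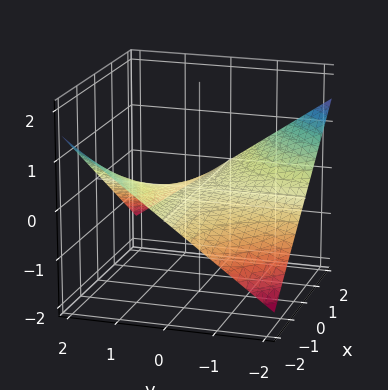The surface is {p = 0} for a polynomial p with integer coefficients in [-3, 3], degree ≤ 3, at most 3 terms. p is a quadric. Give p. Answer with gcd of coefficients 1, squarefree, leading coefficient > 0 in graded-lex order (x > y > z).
deg p = 2. A hyperbolic paraboloid; a quadric.
From the axis intercepts and sections: every point of the y-axis in the box is on the surface; the visible x-axis segment lies entirely on the surface; it meets the z-axis at z = 0 (among the integer gridlines).
Together with the visible shape, these determine p as stated.

x*y + 3*z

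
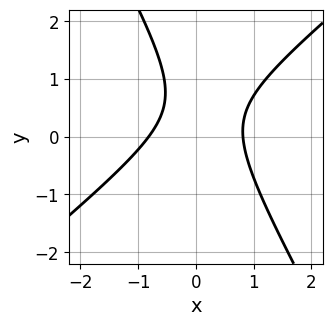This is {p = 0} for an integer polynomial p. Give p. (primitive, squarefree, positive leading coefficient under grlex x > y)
(a) Degree: no degree-1 curve has this shape, so deg p = 2.
(b) Checking where it meets the axes: it misses every integer gridline on the y-axis.
(c) Solving for integer coefficients yields p as stated.

3*x^2 - 2*x*y - 2*y^2 + 2*y - 2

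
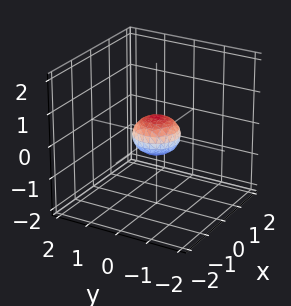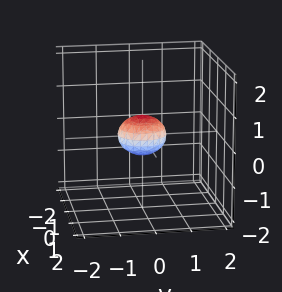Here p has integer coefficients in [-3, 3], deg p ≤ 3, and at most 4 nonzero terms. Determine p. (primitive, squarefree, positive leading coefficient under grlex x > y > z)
The degree is 2 — a closed, bounded, convex surface; a quadric.
Symmetries: it's symmetric under z → −z, forcing even powers of z; the surface is invariant under rotation about z: p = q(x² + y², z).
Against the integer gridlines: a circular section at z = 0 has radius between 0 and 1.
Putting this together gives p.

2*x^2 + 2*y^2 + 3*z^2 - 1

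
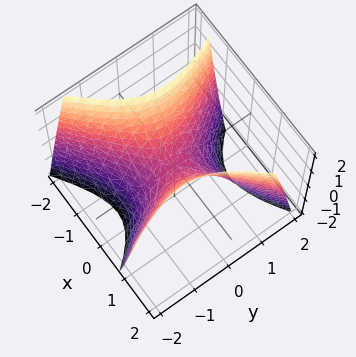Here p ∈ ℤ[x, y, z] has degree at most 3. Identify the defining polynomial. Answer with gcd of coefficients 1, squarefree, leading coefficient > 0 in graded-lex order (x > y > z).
3*x^2 - 2*x*y - 2*y^2 - 2*z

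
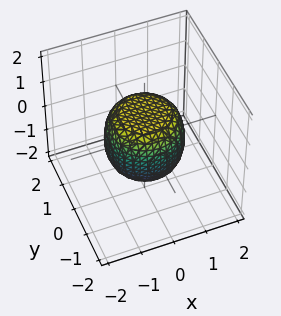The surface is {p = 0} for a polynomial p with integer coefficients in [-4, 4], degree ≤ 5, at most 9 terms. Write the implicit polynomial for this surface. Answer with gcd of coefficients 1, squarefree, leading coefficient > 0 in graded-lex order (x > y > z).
Degree: no degree-3 surface has this shape, so deg p = 4.
Symmetries: the surface is invariant under rotation about z: p = q(x² + y², z).
From the visible intercepts: a circular section at z = -1 has radius between 0 and 1; among the integer gridlines, it crosses the z-axis at z ∈ {-1, 1}.
Matching integer coefficients to the picture gives p.

2*x^4 + 4*x^2*y^2 + 2*y^4 - x^2 - y^2 + 2*z^2 - 2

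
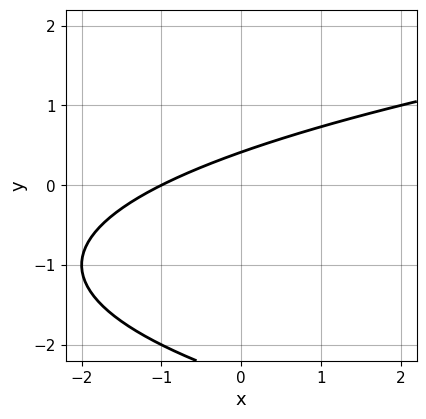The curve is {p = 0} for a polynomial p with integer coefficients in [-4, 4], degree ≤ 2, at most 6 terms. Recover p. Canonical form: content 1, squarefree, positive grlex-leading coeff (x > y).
y^2 - x + 2*y - 1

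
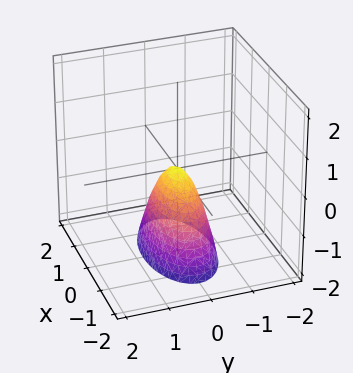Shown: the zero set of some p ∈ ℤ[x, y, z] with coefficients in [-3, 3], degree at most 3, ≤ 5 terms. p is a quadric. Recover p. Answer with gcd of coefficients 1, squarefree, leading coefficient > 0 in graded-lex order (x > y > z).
x^2 + 3*y^2 + z

First, degree: a paraboloid; a quadric, so deg p = 2.
Next, symmetries: the y ↦ −y reflection is a symmetry, so y appears only in even powers; it's symmetric under x → −x, forcing even powers of x.
Then, reading off the gridlines: it crosses the z-axis at the gridline z = 0; one y-axis crossing is at y = 0; one x-axis crossing is at x = 0.
Finally, putting this together gives p.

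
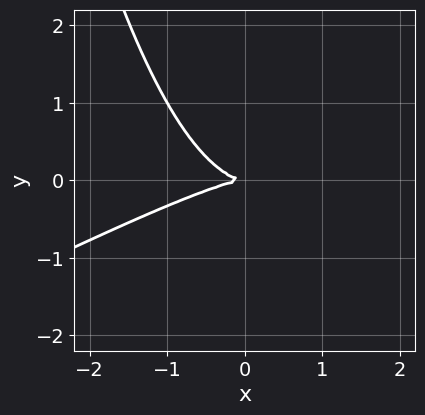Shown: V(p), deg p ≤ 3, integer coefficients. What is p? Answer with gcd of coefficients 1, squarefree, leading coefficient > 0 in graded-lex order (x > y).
x^3 - 2*x^2*y + 3*y^2

The degree is 3 — the shape is more complex than any degree-2 curve.
From the visible intercepts: it meets the y-axis at y = 0 (among the integer gridlines); it meets the x-axis at x = 0 (among the integer gridlines).
Together with the visible shape, these determine p as stated.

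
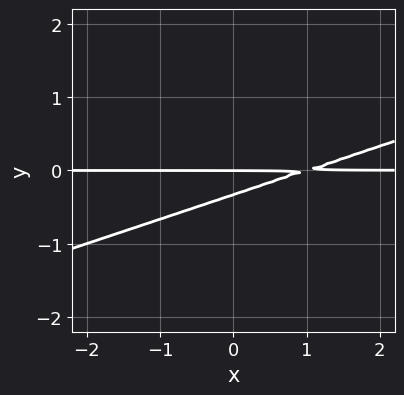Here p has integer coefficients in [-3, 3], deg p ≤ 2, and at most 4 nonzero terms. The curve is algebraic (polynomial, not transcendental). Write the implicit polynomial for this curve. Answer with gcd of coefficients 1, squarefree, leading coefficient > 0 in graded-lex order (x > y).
x*y - 3*y^2 - y

First, deg p = 2.
Then, reading off the gridlines: one y-axis crossing is at y = 0; the visible x-axis segment lies entirely on the curve.
Finally, the integer polynomial consistent with all of this is the stated p.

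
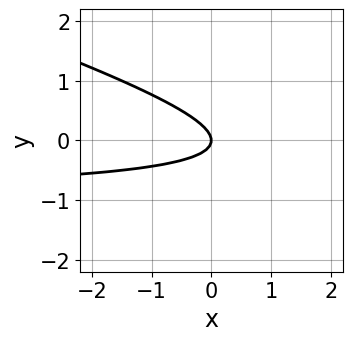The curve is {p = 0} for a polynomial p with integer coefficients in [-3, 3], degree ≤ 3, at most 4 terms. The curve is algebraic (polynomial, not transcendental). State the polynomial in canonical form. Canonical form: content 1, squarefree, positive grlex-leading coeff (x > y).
Degree: the shape is more complex than any degree-1 curve, so deg p = 2.
Checking where it meets the axes: one x-axis crossing is at x = 0; one y-axis crossing is at y = 0.
These observations pin down the coefficients.

x*y + 3*y^2 + x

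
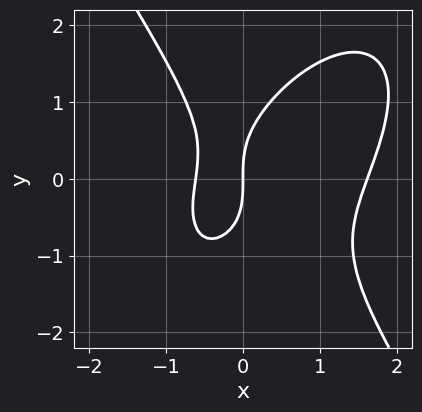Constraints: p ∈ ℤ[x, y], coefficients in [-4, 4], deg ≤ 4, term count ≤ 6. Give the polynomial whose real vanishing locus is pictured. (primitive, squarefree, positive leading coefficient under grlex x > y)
deg p = 3.
From the axis intercepts and sections: one y-axis crossing is at y = 0; one x-axis crossing is at x = 0.
Assembling these constraints gives the stated polynomial.

2*x^3 - x^2*y + y^3 - 2*x^2 - 2*x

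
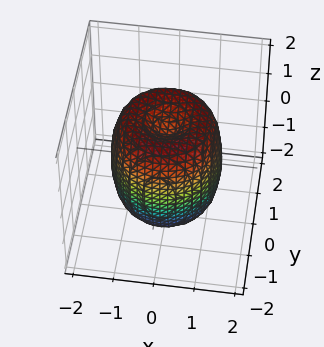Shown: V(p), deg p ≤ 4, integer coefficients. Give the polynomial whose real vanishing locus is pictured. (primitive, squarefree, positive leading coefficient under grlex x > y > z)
First, the degree is 4 — the shape is more complex than any degree-3 surface.
Then, symmetries: the surface is invariant under rotation about z: p = q(x² + y², z).
Then, checking where it meets the axes: the z-axis gridline crossings are at z ∈ {-1, 1}; a circular section at z = 0 has radius between 1 and 2.
Finally, fitting integer coefficients to these (and the overall shape) gives p.

2*x^4 + 4*x^2*y^2 + 2*y^4 - 3*x^2 - 3*y^2 + z^2 - 1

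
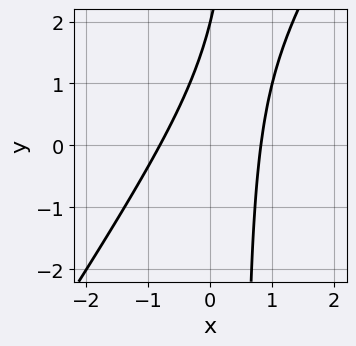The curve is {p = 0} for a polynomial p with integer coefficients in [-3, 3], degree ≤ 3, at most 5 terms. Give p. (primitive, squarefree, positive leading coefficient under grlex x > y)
First, deg p = 2. A generic line meets the curve in up to 2 points.
Then, observable constraints: one y-axis crossing is at y = 2.
Finally, solving for integer coefficients yields p as stated.

3*x^2 - 2*x*y + y - 2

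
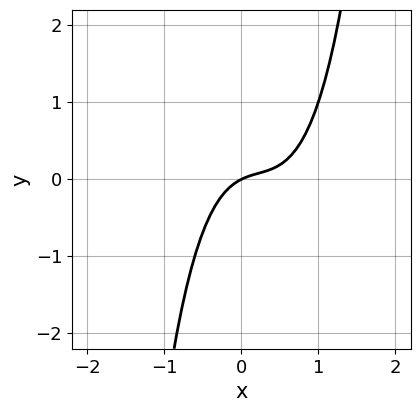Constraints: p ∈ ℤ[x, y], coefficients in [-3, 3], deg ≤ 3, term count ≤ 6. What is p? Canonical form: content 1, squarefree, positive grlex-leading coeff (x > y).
3*x^3 - 2*x^2 + x - 2*y

deg p = 3. A generic line meets the curve in up to 3 points.
Checking where it meets the axes: one x-axis crossing is at x = 0; it meets the y-axis at y = 0 (among the integer gridlines).
Solving for integer coefficients yields p as stated.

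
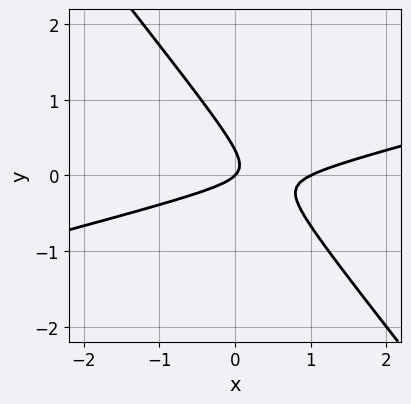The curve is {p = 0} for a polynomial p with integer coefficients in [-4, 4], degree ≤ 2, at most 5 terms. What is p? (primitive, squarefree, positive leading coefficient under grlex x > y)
(a) The degree is 2 — no degree-1 curve has this shape.
(b) From the visible intercepts: it crosses the y-axis at the gridline y = 0; among the integer gridlines, it crosses the x-axis at x ∈ {0, 1}.
(c) Fitting integer coefficients to these (and the overall shape) gives p.

x^2 - 3*x*y - 3*y^2 - x + y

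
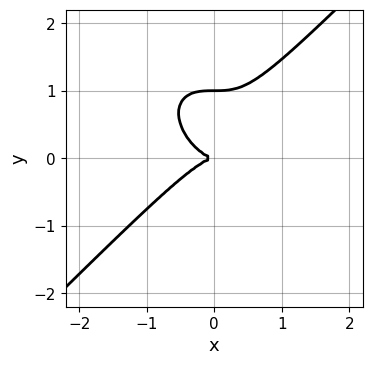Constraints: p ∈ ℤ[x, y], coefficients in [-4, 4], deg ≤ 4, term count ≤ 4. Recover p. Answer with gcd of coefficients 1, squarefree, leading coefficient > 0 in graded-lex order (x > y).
First, degree: a generic line meets the curve in up to 3 points, so deg p = 3.
Then, checking where it meets the axes: one x-axis crossing is at x = 0; the y-axis gridline crossings are at y ∈ {0, 1}.
Finally, matching integer coefficients to the picture gives p.

x^3 - y^3 + y^2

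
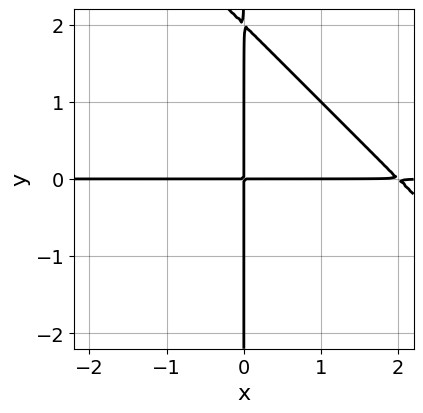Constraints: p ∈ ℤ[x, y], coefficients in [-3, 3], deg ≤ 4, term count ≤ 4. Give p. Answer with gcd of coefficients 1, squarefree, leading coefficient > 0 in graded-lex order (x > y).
(a) deg p = 3. The shape is more complex than any degree-2 curve.
(b) From the visible intercepts: the visible y-axis segment lies entirely on the curve; the visible x-axis segment lies entirely on the curve.
(c) These observations pin down the coefficients.

x^2*y + x*y^2 - 2*x*y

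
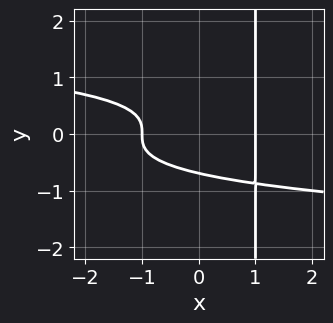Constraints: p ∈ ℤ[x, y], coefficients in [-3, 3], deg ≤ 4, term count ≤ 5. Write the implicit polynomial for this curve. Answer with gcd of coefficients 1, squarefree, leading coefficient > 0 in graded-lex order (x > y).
3*x*y^3 - 3*y^3 + x^2 - 1

First, the degree is 4 — a generic line meets the curve in up to 4 points.
Then, from the axis intercepts and sections: the x-axis gridline crossings are at x ∈ {-1, 1}.
Finally, solving for integer coefficients yields p as stated.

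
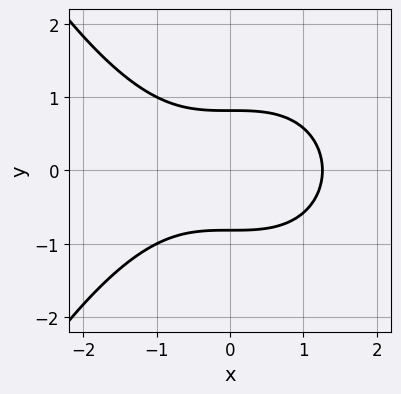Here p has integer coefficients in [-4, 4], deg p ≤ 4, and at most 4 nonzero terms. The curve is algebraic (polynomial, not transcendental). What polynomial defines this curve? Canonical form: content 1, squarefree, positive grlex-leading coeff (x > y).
First, degree: no degree-2 curve has this shape, so deg p = 3.
Then, symmetries: mirror symmetry y ↦ −y ⇒ only even powers of y.
Finally, together with the visible shape, these determine p as stated.

x^3 + 3*y^2 - 2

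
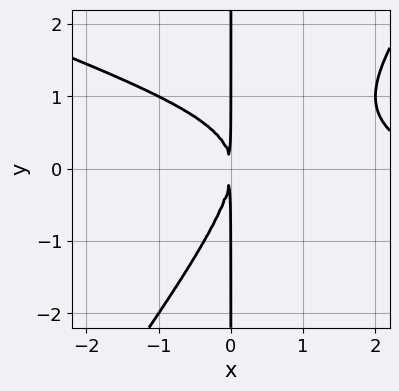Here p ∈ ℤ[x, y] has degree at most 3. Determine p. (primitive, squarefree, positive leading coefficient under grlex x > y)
1. Degree: no degree-2 curve has this shape, so deg p = 3.
2. Observable constraints: the visible y-axis segment lies entirely on the curve.
3. These observations pin down the coefficients.

x^3 + 2*x^2*y - 2*x*y^2 - 3*x^2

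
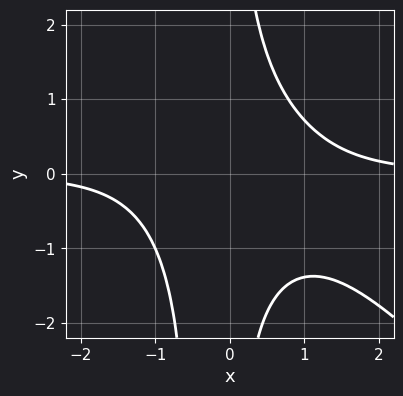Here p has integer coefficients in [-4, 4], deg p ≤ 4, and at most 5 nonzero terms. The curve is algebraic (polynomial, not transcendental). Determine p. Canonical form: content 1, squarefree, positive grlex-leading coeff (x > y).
2*x^3*y + 2*x^2*y^2 + x*y^2 - 3

(a) Degree: the shape is more complex than any degree-3 curve, so deg p = 4.
(b) Against the integer gridlines: it misses every integer gridline on the x-axis; no y-intercept at any integer in the box.
(c) Matching integer coefficients to the picture gives p.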